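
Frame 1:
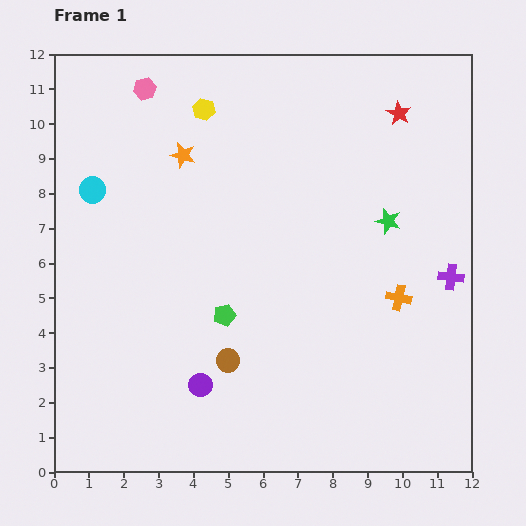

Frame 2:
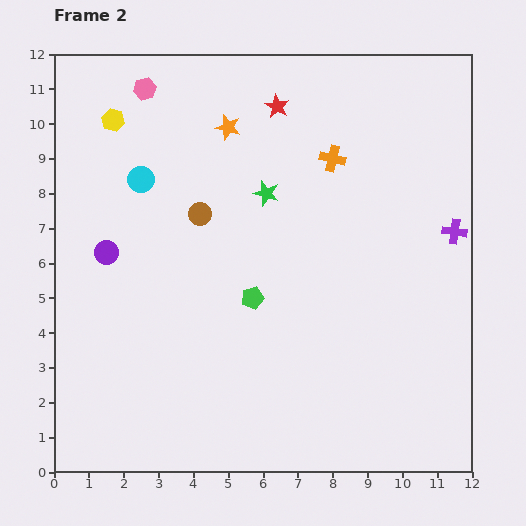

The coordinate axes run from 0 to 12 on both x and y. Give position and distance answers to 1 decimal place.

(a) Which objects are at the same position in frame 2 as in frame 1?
the pink hexagon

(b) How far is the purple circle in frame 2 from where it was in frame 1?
4.7

The purple circle moved from (4.2, 2.5) to (1.5, 6.3), a distance of √(2.7² + 3.8²) ≈ 4.7.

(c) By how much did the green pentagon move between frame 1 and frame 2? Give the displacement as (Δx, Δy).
(0.8, 0.5)

The green pentagon was at (4.9, 4.5) in frame 1 and (5.7, 5.0) in frame 2.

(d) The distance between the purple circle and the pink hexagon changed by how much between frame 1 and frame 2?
-3.8

Distance in frame 1: 8.6. Distance in frame 2: 4.8.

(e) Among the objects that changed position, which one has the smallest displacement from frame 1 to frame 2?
the green pentagon

(moved 0.9)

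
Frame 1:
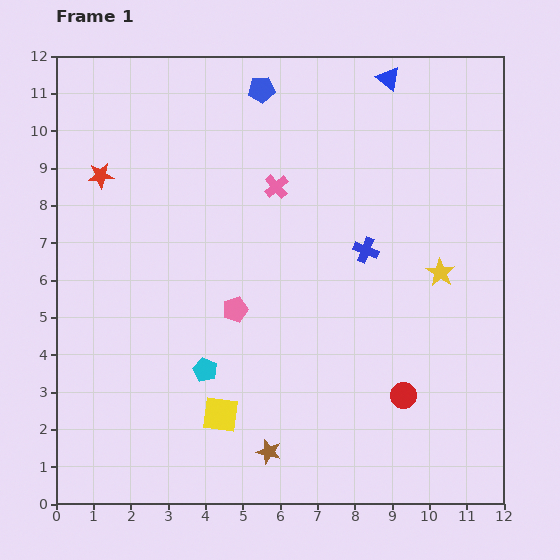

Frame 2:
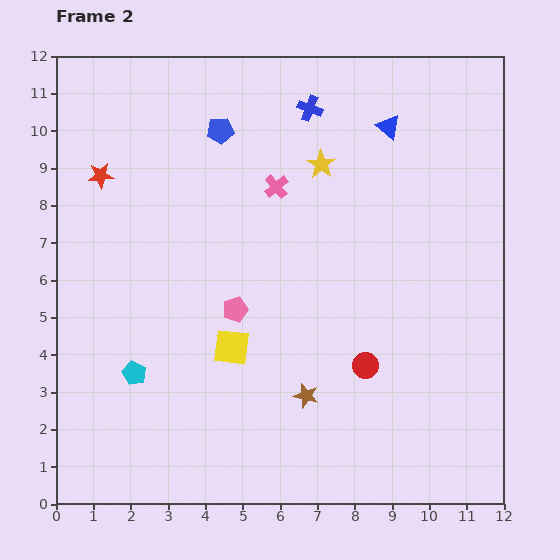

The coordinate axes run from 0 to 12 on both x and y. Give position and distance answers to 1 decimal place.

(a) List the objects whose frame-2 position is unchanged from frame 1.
the red star, the pink cross, the pink pentagon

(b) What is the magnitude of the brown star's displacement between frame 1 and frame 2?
1.8

The brown star moved from (5.7, 1.4) to (6.7, 2.9), a distance of √(1.0² + 1.5²) ≈ 1.8.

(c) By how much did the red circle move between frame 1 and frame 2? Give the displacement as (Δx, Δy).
(-1.0, 0.8)

The red circle was at (9.3, 2.9) in frame 1 and (8.3, 3.7) in frame 2.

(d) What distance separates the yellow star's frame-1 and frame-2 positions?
4.3

The yellow star moved from (10.3, 6.2) to (7.1, 9.1), a distance of √(3.2² + 2.9²) ≈ 4.3.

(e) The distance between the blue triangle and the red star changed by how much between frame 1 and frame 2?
-0.3

Distance in frame 1: 8.1. Distance in frame 2: 7.8.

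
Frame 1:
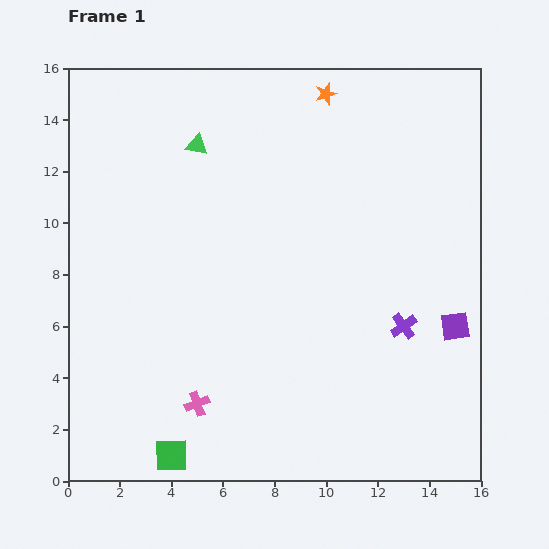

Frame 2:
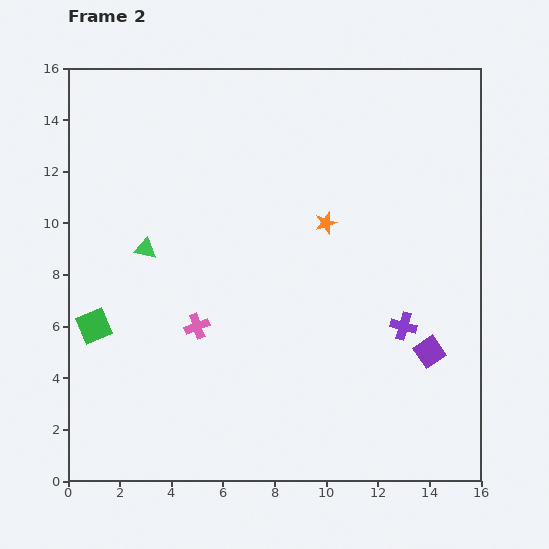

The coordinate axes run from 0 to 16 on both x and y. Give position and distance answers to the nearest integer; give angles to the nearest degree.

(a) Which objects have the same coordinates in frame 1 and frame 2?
the purple cross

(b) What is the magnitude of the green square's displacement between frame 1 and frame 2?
6

The green square moved from (4, 1) to (1, 6), a distance of √(3² + 5²) ≈ 6.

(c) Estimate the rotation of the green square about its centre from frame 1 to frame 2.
21° counter-clockwise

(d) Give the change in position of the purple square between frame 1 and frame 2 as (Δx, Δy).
(-1, -1)

The purple square was at (15, 6) in frame 1 and (14, 5) in frame 2.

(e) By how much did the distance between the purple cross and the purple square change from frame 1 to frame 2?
-1

Distance in frame 1: 2. Distance in frame 2: 1.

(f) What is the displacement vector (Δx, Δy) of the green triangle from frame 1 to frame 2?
(-2, -4)

The green triangle was at (5, 13) in frame 1 and (3, 9) in frame 2.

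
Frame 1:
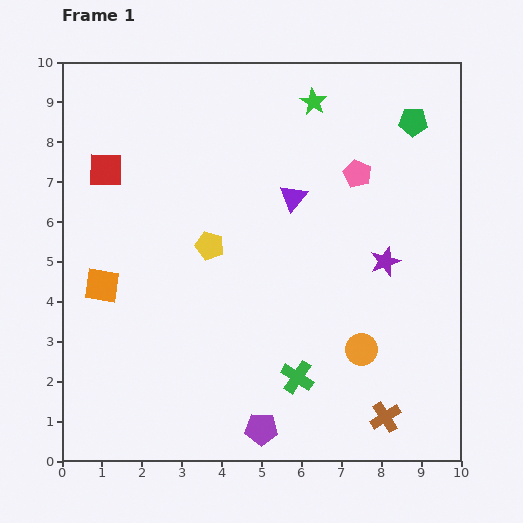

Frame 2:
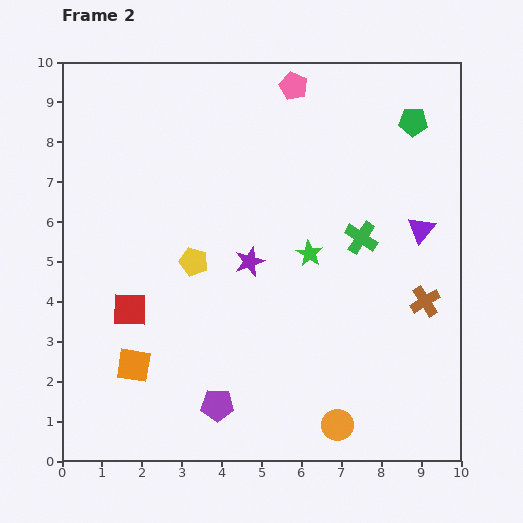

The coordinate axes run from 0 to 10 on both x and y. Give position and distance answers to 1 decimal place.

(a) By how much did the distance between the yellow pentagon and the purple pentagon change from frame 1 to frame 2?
-1.2

Distance in frame 1: 4.8. Distance in frame 2: 3.6.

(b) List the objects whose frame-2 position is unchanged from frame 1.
the green pentagon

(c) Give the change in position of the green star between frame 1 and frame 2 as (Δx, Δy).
(-0.1, -3.8)

The green star was at (6.3, 9.0) in frame 1 and (6.2, 5.2) in frame 2.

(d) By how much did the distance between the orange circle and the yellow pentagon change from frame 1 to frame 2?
+0.9

Distance in frame 1: 4.6. Distance in frame 2: 5.5.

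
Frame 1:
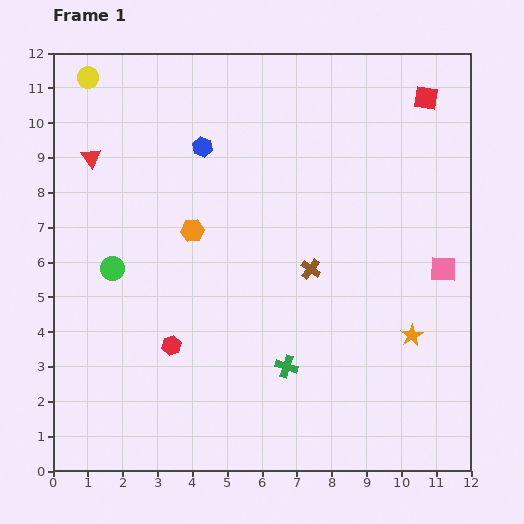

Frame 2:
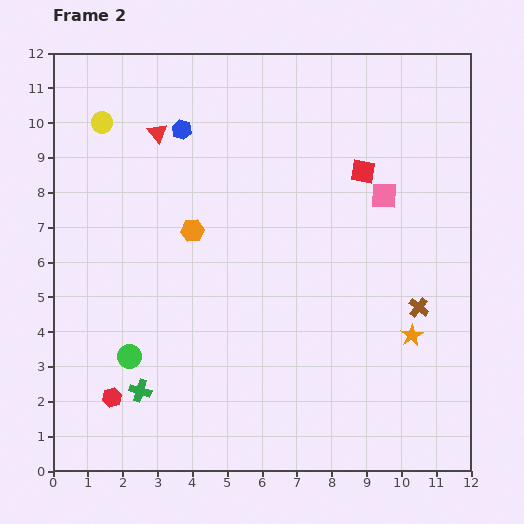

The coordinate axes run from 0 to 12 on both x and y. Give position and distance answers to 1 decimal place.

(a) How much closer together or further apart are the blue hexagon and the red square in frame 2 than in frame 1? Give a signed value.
-1.3

Distance in frame 1: 6.6. Distance in frame 2: 5.3.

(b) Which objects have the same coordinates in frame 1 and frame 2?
the orange hexagon, the orange star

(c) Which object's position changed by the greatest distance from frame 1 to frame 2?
the green cross

(moved 4.3; next 3.3)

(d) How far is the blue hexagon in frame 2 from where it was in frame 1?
0.8

The blue hexagon moved from (4.3, 9.3) to (3.7, 9.8), a distance of √(0.6² + 0.5²) ≈ 0.8.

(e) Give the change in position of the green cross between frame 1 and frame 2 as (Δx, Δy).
(-4.2, -0.7)

The green cross was at (6.7, 3.0) in frame 1 and (2.5, 2.3) in frame 2.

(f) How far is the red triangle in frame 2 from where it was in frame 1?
2.0

The red triangle moved from (1.1, 9.0) to (3.0, 9.7), a distance of √(1.9² + 0.7²) ≈ 2.0.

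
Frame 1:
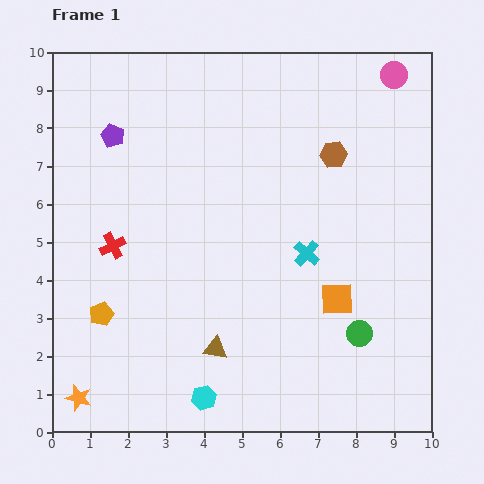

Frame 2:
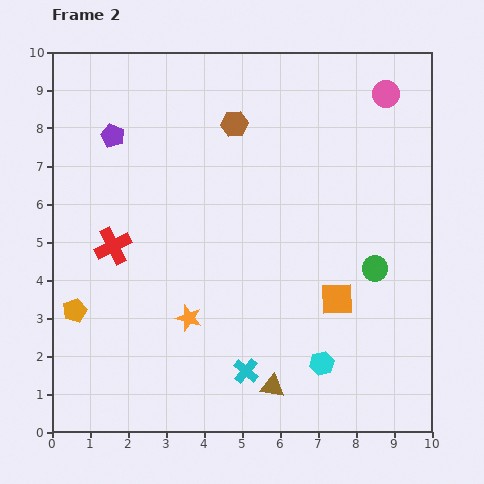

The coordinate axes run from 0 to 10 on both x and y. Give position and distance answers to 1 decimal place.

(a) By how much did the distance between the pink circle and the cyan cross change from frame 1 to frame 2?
+3.0

Distance in frame 1: 5.2. Distance in frame 2: 8.2.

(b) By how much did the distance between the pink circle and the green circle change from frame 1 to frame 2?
-2.3

Distance in frame 1: 6.9. Distance in frame 2: 4.6.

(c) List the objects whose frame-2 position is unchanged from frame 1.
the red cross, the orange square, the purple pentagon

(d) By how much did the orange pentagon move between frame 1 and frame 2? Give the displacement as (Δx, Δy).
(-0.7, 0.1)

The orange pentagon was at (1.3, 3.1) in frame 1 and (0.6, 3.2) in frame 2.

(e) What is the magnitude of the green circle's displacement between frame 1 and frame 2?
1.7

The green circle moved from (8.1, 2.6) to (8.5, 4.3), a distance of √(0.4² + 1.7²) ≈ 1.7.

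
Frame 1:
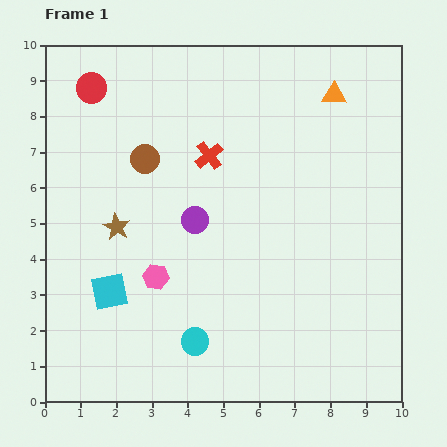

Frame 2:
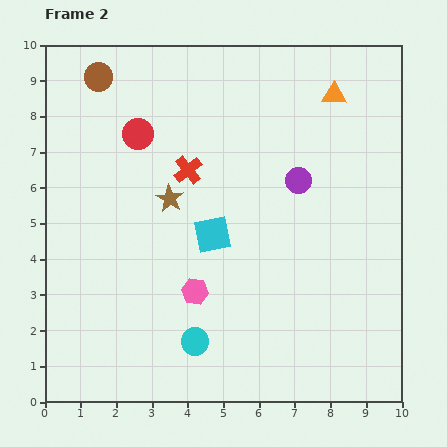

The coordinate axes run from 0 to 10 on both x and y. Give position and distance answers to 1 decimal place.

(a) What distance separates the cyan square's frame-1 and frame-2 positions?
3.3

The cyan square moved from (1.8, 3.1) to (4.7, 4.7), a distance of √(2.9² + 1.6²) ≈ 3.3.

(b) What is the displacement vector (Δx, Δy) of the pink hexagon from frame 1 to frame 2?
(1.1, -0.4)

The pink hexagon was at (3.1, 3.5) in frame 1 and (4.2, 3.1) in frame 2.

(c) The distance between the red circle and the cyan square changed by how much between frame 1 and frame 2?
-2.2

Distance in frame 1: 5.7. Distance in frame 2: 3.5.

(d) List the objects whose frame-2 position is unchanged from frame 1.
the orange triangle, the cyan circle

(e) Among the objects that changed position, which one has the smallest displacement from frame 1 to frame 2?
the red cross

(moved 0.7)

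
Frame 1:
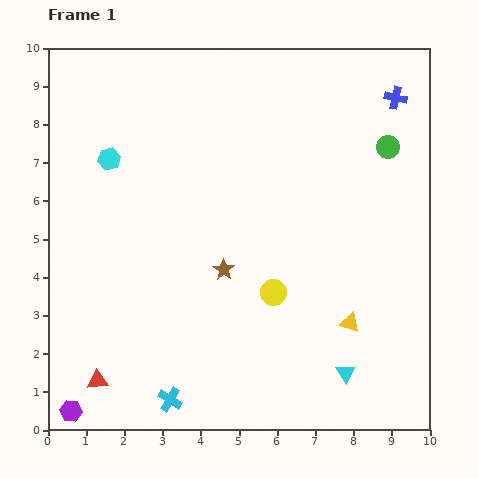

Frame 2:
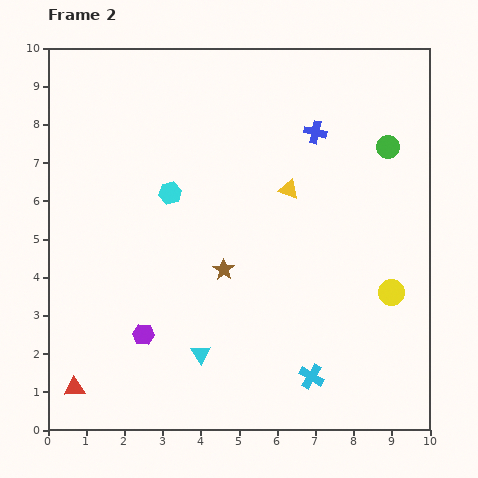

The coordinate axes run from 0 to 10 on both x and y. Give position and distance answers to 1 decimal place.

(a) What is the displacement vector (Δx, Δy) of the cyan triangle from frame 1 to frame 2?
(-3.8, 0.5)

The cyan triangle was at (7.8, 1.5) in frame 1 and (4.0, 2.0) in frame 2.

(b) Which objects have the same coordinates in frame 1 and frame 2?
the brown star, the green circle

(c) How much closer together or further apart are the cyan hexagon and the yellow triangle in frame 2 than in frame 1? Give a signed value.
-4.5

Distance in frame 1: 7.6. Distance in frame 2: 3.1.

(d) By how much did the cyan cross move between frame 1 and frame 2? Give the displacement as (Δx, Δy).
(3.7, 0.6)

The cyan cross was at (3.2, 0.8) in frame 1 and (6.9, 1.4) in frame 2.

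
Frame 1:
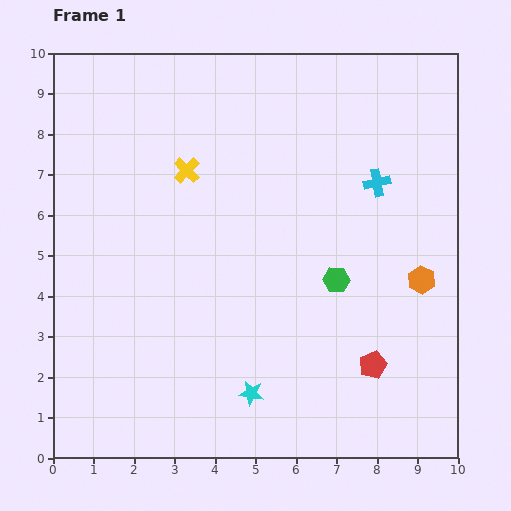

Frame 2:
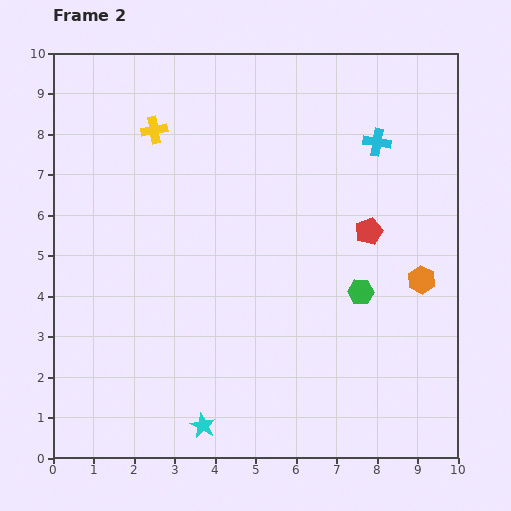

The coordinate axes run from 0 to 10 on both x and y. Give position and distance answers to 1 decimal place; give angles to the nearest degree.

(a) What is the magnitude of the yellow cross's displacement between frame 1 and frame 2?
1.3

The yellow cross moved from (3.3, 7.1) to (2.5, 8.1), a distance of √(0.8² + 1.0²) ≈ 1.3.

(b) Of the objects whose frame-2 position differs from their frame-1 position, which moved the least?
the green hexagon

(moved 0.7)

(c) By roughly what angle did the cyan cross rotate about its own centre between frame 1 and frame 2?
21° clockwise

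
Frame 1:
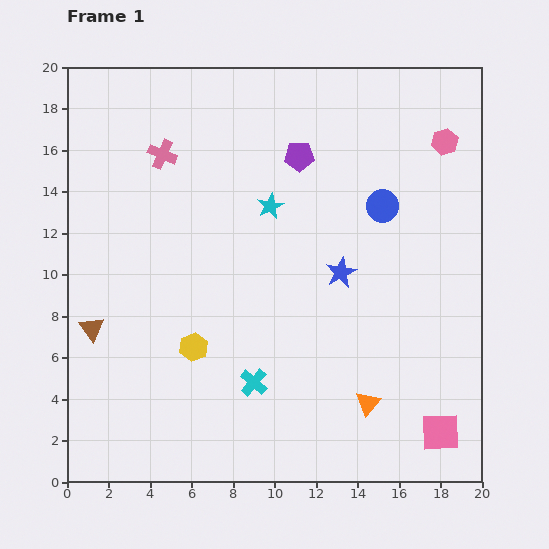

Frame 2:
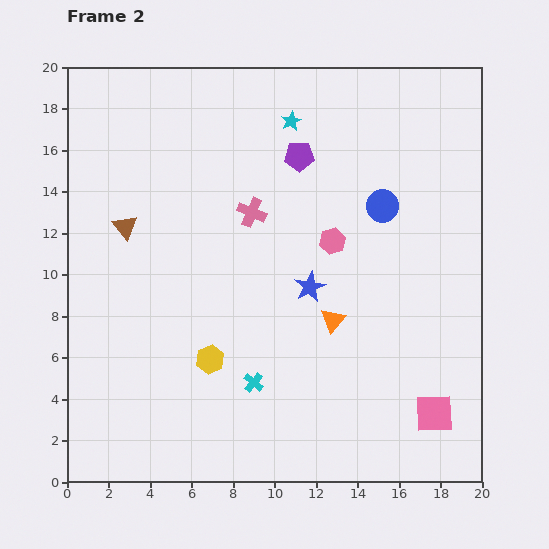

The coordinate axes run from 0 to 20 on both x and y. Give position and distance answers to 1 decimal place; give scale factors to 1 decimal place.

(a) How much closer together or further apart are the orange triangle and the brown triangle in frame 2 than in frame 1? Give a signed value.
-2.8

Distance in frame 1: 13.8. Distance in frame 2: 11.0.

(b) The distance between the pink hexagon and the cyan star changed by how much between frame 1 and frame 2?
-2.9

Distance in frame 1: 9.0. Distance in frame 2: 6.1.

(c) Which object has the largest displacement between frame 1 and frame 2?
the pink hexagon

(moved 7.2; next 5.2)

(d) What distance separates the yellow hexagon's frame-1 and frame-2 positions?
1.0

The yellow hexagon moved from (6.1, 6.5) to (6.9, 5.9), a distance of √(0.8² + 0.6²) ≈ 1.0.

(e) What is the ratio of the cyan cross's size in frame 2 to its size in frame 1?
0.7×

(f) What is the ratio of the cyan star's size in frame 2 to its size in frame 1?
0.8×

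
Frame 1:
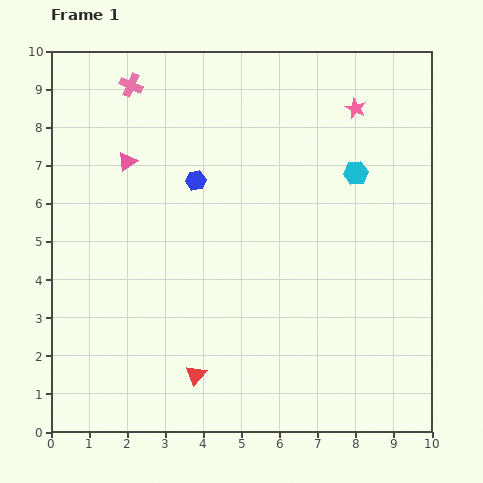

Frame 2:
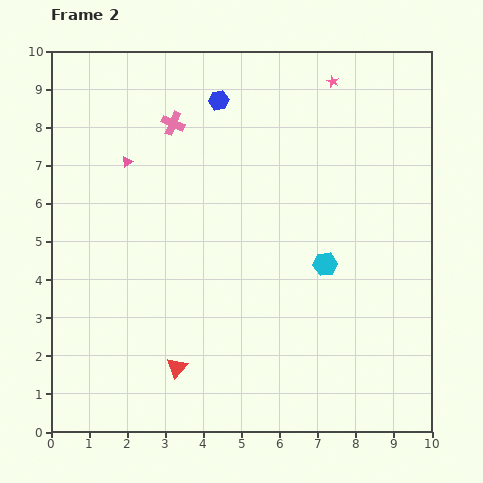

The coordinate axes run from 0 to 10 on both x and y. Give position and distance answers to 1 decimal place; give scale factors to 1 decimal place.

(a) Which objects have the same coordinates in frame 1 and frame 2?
the pink triangle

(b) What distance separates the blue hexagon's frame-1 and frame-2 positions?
2.2

The blue hexagon moved from (3.8, 6.6) to (4.4, 8.7), a distance of √(0.6² + 2.1²) ≈ 2.2.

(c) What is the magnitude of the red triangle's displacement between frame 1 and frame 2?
0.5

The red triangle moved from (3.8, 1.5) to (3.3, 1.7), a distance of √(0.5² + 0.2²) ≈ 0.5.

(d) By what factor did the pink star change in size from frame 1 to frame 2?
0.6×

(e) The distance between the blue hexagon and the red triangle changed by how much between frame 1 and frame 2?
+2.0

Distance in frame 1: 5.1. Distance in frame 2: 7.1.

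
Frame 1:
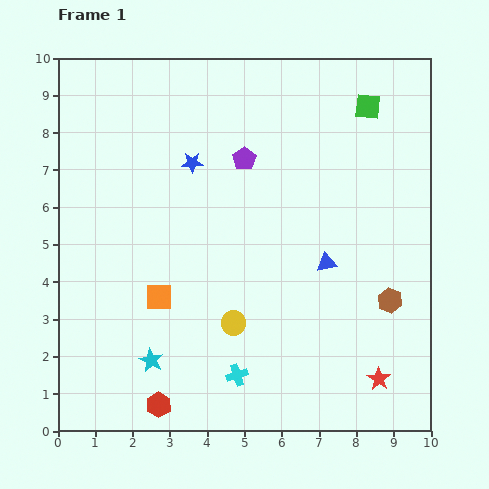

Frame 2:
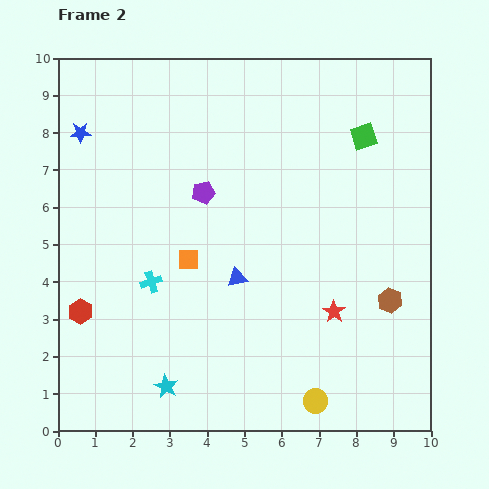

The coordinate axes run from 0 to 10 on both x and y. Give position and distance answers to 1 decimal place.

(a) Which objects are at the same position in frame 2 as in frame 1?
the brown hexagon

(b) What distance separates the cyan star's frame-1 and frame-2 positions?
0.8

The cyan star moved from (2.5, 1.9) to (2.9, 1.2), a distance of √(0.4² + 0.7²) ≈ 0.8.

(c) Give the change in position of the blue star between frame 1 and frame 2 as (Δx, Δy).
(-3.0, 0.8)

The blue star was at (3.6, 7.2) in frame 1 and (0.6, 8.0) in frame 2.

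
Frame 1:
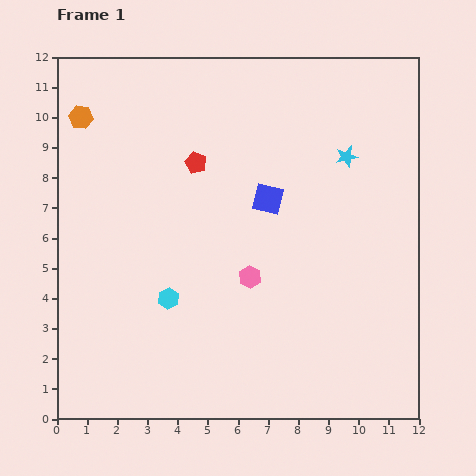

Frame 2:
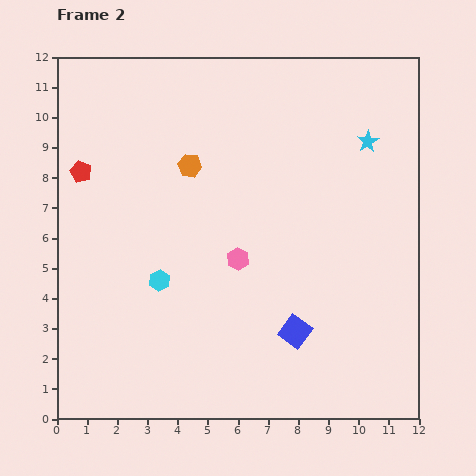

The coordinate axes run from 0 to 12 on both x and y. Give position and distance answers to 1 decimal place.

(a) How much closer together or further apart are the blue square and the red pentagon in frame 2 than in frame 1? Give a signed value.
+6.2

Distance in frame 1: 2.7. Distance in frame 2: 8.9.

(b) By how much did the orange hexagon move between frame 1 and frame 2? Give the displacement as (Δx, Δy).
(3.6, -1.6)

The orange hexagon was at (0.8, 10.0) in frame 1 and (4.4, 8.4) in frame 2.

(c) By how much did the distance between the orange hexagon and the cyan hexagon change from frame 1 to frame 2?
-2.8

Distance in frame 1: 6.7. Distance in frame 2: 3.9.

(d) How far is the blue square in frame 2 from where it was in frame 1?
4.5

The blue square moved from (7.0, 7.3) to (7.9, 2.9), a distance of √(0.9² + 4.4²) ≈ 4.5.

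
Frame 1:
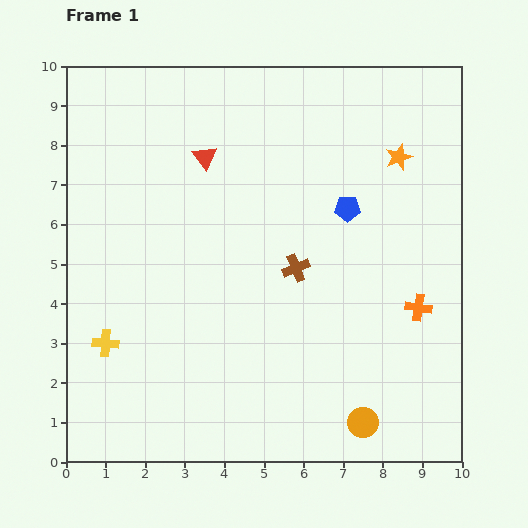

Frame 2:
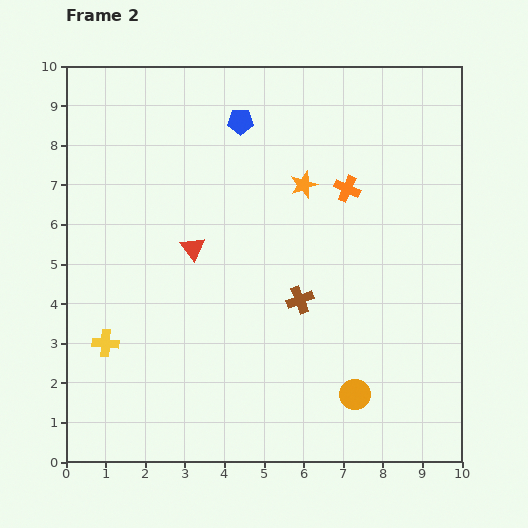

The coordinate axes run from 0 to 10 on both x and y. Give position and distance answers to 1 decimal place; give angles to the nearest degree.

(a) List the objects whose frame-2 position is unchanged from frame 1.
the yellow cross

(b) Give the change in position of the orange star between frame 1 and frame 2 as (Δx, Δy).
(-2.4, -0.7)

The orange star was at (8.4, 7.7) in frame 1 and (6.0, 7.0) in frame 2.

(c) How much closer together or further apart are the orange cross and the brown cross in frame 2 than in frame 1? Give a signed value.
-0.3

Distance in frame 1: 3.3. Distance in frame 2: 3.0.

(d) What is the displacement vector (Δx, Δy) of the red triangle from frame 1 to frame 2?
(-0.3, -2.3)

The red triangle was at (3.5, 7.7) in frame 1 and (3.2, 5.4) in frame 2.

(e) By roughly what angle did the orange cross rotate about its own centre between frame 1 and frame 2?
16° clockwise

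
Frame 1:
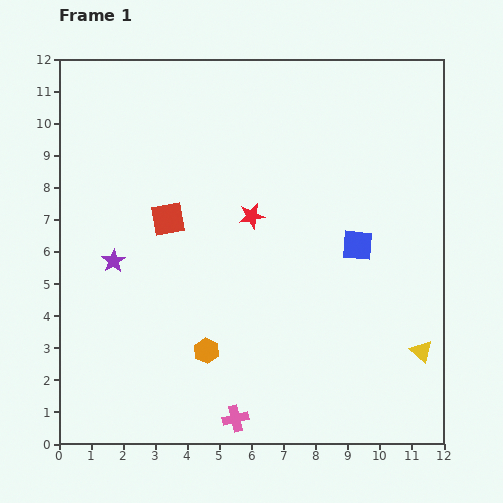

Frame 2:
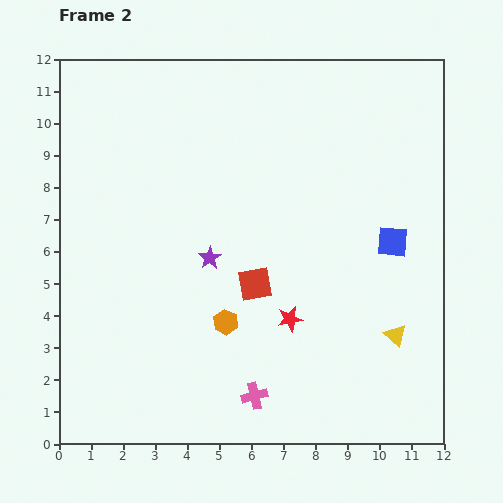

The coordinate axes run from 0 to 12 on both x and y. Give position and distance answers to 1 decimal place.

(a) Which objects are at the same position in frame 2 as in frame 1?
none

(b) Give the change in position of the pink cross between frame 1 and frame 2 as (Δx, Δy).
(0.6, 0.7)

The pink cross was at (5.5, 0.8) in frame 1 and (6.1, 1.5) in frame 2.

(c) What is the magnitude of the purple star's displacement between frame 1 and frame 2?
3.0

The purple star moved from (1.7, 5.7) to (4.7, 5.8), a distance of √(3.0² + 0.1²) ≈ 3.0.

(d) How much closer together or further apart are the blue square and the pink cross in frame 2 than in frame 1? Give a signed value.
-0.2

Distance in frame 1: 6.6. Distance in frame 2: 6.4.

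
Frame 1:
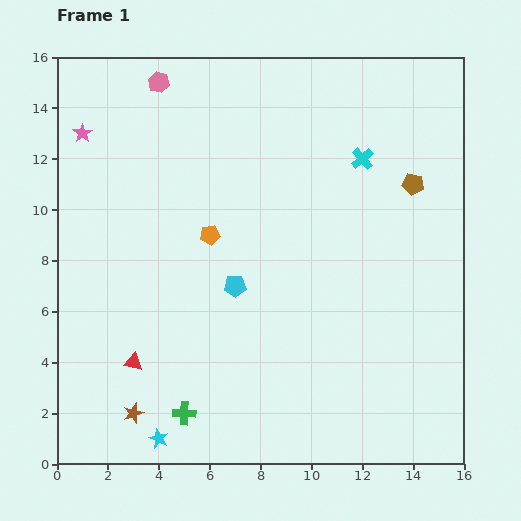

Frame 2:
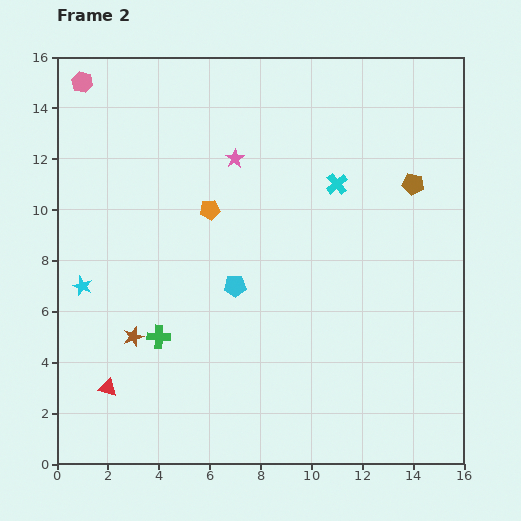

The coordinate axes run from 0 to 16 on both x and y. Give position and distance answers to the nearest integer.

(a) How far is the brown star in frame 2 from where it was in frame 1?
3

The brown star moved from (3, 2) to (3, 5), a distance of √(0² + 3²) ≈ 3.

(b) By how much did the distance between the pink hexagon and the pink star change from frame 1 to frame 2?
+3

Distance in frame 1: 4. Distance in frame 2: 7.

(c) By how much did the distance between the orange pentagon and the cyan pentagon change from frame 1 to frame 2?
+1

Distance in frame 1: 2. Distance in frame 2: 3.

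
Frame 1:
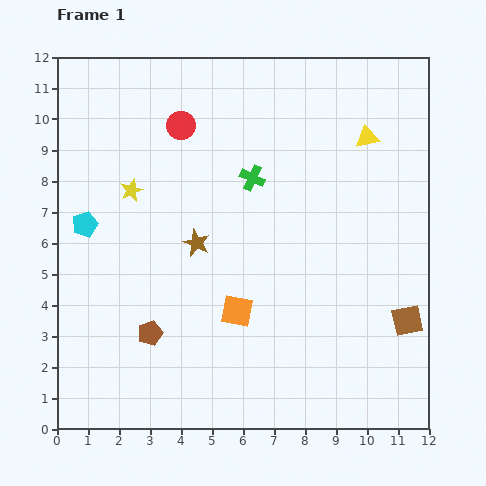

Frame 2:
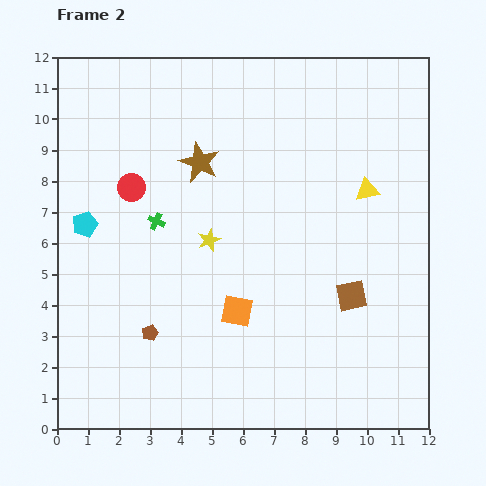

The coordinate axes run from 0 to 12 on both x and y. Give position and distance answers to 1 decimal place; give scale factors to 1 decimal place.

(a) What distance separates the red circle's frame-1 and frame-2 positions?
2.6

The red circle moved from (4.0, 9.8) to (2.4, 7.8), a distance of √(1.6² + 2.0²) ≈ 2.6.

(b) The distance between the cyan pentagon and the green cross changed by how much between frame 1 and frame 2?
-3.3

Distance in frame 1: 5.6. Distance in frame 2: 2.3.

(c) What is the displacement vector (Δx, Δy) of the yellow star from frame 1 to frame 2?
(2.5, -1.6)

The yellow star was at (2.4, 7.7) in frame 1 and (4.9, 6.1) in frame 2.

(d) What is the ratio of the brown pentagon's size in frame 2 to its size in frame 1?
0.6×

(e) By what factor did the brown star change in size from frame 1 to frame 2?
1.5×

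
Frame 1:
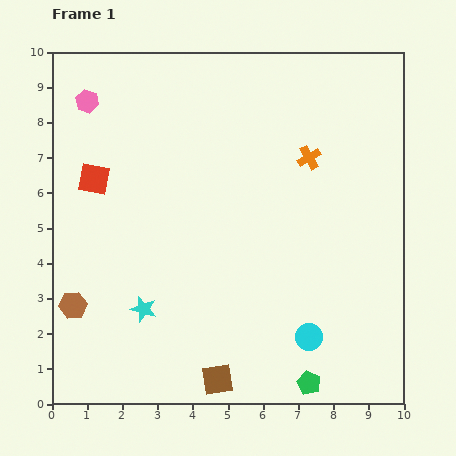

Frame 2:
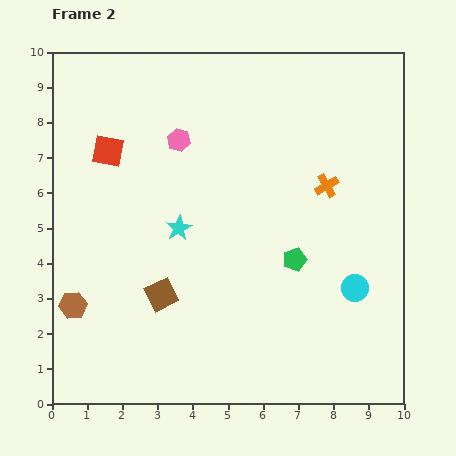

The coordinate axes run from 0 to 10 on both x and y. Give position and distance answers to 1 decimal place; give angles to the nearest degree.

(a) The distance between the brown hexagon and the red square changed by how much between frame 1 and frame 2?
+0.9

Distance in frame 1: 3.6. Distance in frame 2: 4.5.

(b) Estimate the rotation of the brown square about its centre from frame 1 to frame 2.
18° counter-clockwise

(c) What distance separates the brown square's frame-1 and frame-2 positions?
2.9

The brown square moved from (4.7, 0.7) to (3.1, 3.1), a distance of √(1.6² + 2.4²) ≈ 2.9.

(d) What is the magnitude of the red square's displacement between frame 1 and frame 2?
0.9

The red square moved from (1.2, 6.4) to (1.6, 7.2), a distance of √(0.4² + 0.8²) ≈ 0.9.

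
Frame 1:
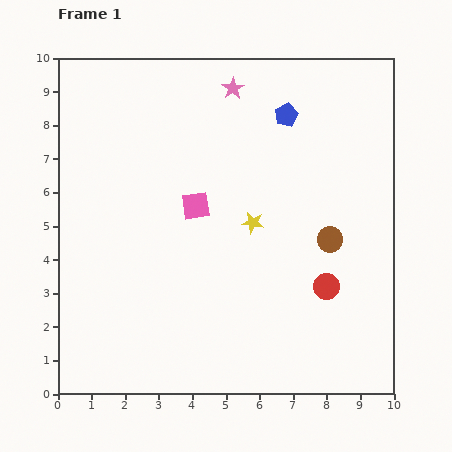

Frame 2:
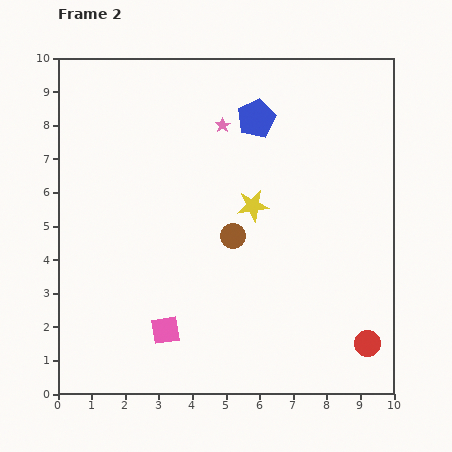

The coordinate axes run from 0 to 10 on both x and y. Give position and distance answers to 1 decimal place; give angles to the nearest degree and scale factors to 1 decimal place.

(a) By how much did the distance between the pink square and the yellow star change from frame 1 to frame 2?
+2.7

Distance in frame 1: 1.8. Distance in frame 2: 4.5.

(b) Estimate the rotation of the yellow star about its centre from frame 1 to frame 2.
18° counter-clockwise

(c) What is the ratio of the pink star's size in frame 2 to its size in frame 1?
0.7×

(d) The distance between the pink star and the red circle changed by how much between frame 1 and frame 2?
+1.3

Distance in frame 1: 6.5. Distance in frame 2: 7.8.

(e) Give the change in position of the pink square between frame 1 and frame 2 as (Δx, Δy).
(-0.9, -3.7)

The pink square was at (4.1, 5.6) in frame 1 and (3.2, 1.9) in frame 2.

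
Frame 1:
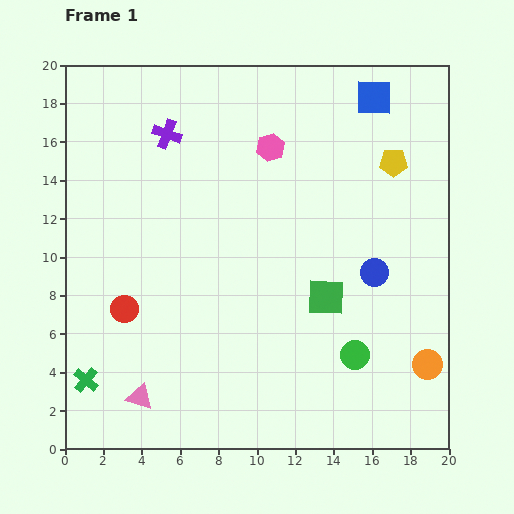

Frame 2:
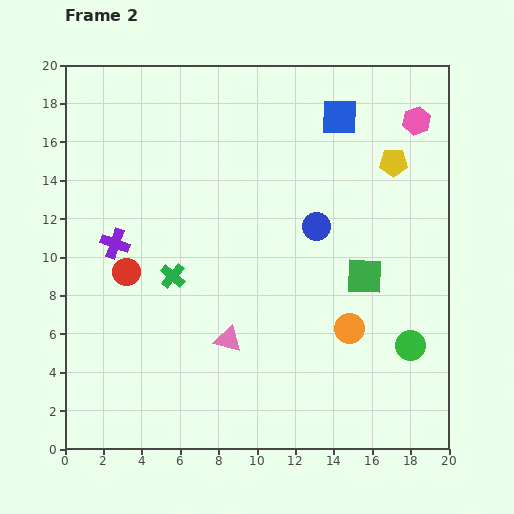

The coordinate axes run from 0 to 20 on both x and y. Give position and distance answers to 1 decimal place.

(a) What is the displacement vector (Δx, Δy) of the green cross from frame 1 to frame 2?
(4.5, 5.4)

The green cross was at (1.1, 3.6) in frame 1 and (5.6, 9.0) in frame 2.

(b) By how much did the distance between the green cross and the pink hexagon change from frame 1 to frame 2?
-0.3

Distance in frame 1: 15.4. Distance in frame 2: 15.1.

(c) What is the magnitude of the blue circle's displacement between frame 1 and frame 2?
3.8

The blue circle moved from (16.1, 9.2) to (13.1, 11.6), a distance of √(3.0² + 2.4²) ≈ 3.8.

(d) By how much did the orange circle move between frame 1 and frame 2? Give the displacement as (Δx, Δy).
(-4.1, 1.9)

The orange circle was at (18.9, 4.4) in frame 1 and (14.8, 6.3) in frame 2.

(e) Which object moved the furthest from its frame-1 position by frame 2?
the pink hexagon

(moved 7.7; next 7.0)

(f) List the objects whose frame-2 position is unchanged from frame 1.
the yellow pentagon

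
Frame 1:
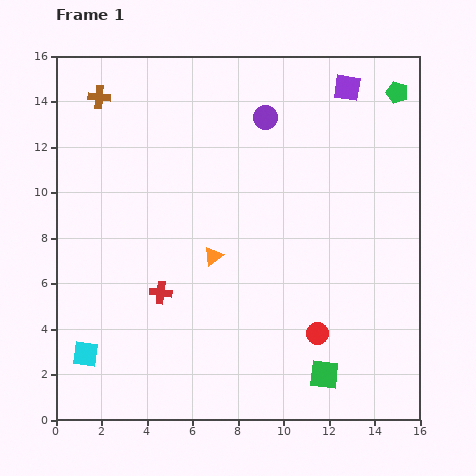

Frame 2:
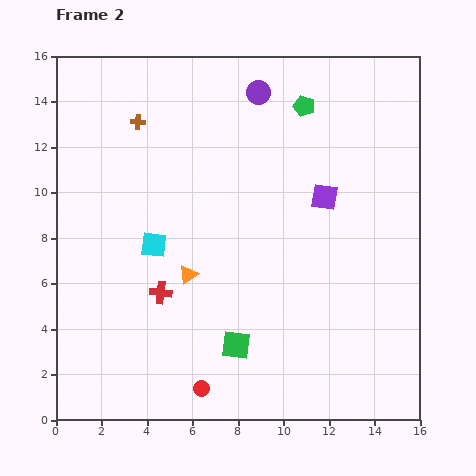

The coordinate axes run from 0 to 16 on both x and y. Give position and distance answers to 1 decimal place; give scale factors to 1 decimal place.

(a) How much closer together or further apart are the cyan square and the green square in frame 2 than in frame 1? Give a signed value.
-4.8

Distance in frame 1: 10.5. Distance in frame 2: 5.7.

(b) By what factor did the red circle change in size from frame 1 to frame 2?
0.7×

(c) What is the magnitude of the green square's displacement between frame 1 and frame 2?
4.1

The green square moved from (11.8, 2.0) to (7.9, 3.3), a distance of √(3.9² + 1.3²) ≈ 4.1.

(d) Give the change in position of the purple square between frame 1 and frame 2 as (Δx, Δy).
(-1.0, -4.8)

The purple square was at (12.8, 14.6) in frame 1 and (11.8, 9.8) in frame 2.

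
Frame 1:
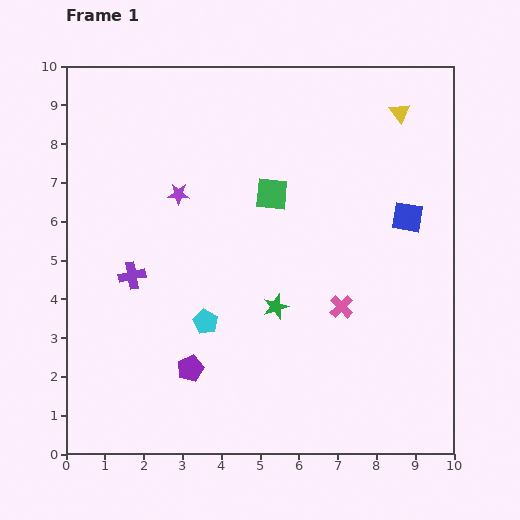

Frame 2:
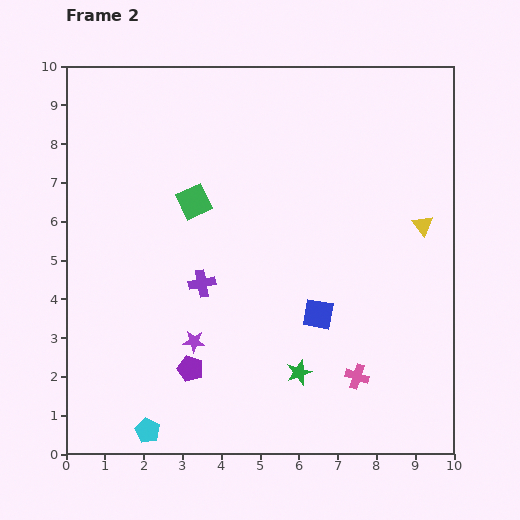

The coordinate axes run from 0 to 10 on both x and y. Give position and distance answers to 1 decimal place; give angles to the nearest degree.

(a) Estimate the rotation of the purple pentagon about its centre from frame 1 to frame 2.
28° counter-clockwise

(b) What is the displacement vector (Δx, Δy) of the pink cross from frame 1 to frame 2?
(0.4, -1.8)

The pink cross was at (7.1, 3.8) in frame 1 and (7.5, 2.0) in frame 2.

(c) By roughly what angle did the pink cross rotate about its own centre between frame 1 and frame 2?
28° counter-clockwise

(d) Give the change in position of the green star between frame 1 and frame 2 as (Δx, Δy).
(0.6, -1.7)

The green star was at (5.4, 3.8) in frame 1 and (6.0, 2.1) in frame 2.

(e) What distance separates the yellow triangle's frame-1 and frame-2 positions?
3.0

The yellow triangle moved from (8.6, 8.8) to (9.2, 5.9), a distance of √(0.6² + 2.9²) ≈ 3.0.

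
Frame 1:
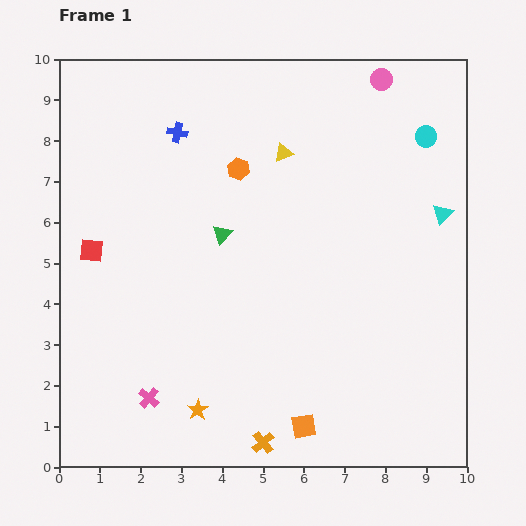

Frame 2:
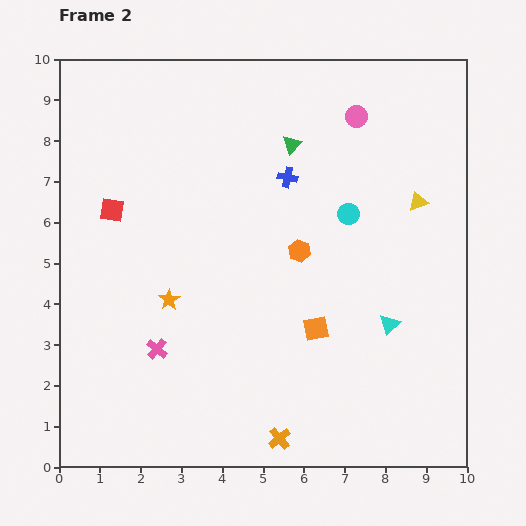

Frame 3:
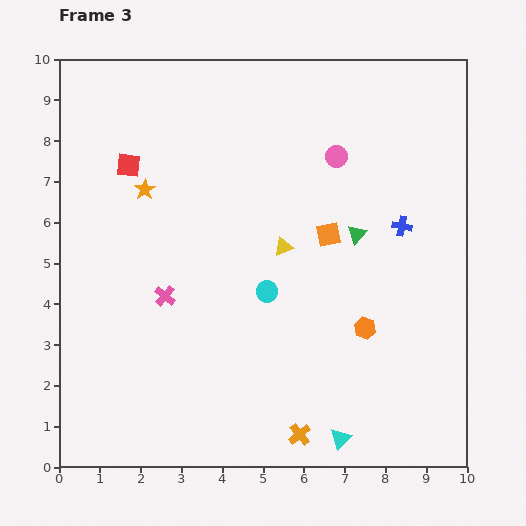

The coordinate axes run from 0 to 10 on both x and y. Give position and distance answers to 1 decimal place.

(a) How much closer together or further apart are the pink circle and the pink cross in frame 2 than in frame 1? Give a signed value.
-2.2

Distance in frame 1: 9.7. Distance in frame 2: 7.5.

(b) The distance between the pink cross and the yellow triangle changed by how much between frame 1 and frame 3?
-3.7

Distance in frame 1: 6.8. Distance in frame 3: 3.1.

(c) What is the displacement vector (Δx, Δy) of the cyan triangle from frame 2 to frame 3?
(-1.2, -2.8)

The cyan triangle was at (8.1, 3.5) in frame 2 and (6.9, 0.7) in frame 3.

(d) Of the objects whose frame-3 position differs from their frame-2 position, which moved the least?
the orange cross

(moved 0.5)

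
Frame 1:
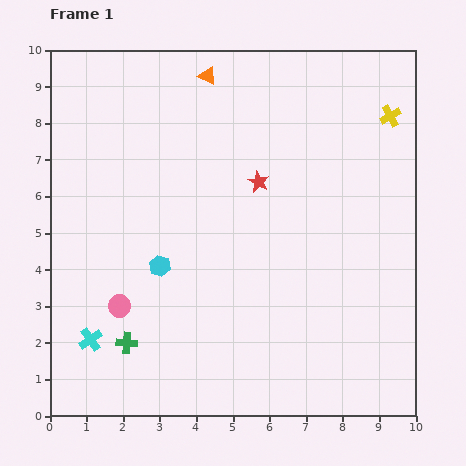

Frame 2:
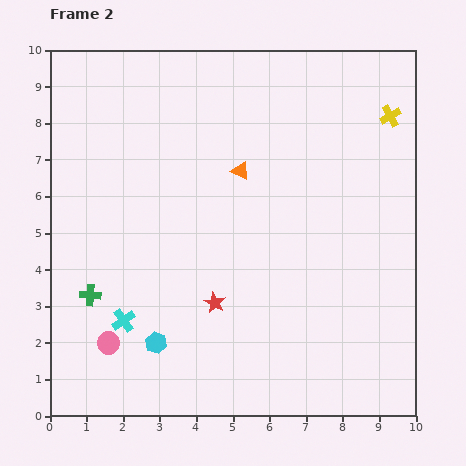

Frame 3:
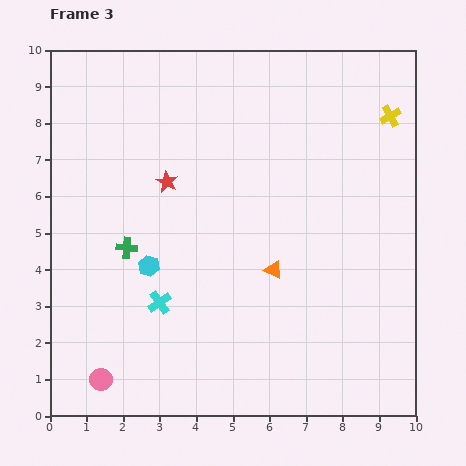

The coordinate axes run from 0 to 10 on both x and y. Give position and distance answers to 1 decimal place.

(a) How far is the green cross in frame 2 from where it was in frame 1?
1.6

The green cross moved from (2.1, 2.0) to (1.1, 3.3), a distance of √(1.0² + 1.3²) ≈ 1.6.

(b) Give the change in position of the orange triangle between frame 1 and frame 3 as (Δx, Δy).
(1.8, -5.3)

The orange triangle was at (4.3, 9.3) in frame 1 and (6.1, 4.0) in frame 3.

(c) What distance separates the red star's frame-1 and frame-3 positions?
2.5

The red star moved from (5.7, 6.4) to (3.2, 6.4), a distance of √(2.5² + 0.0²) ≈ 2.5.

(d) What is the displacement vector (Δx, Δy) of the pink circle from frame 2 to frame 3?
(-0.2, -1.0)

The pink circle was at (1.6, 2.0) in frame 2 and (1.4, 1.0) in frame 3.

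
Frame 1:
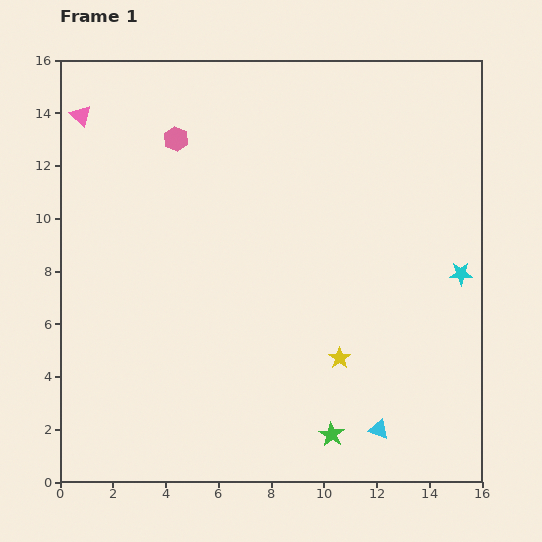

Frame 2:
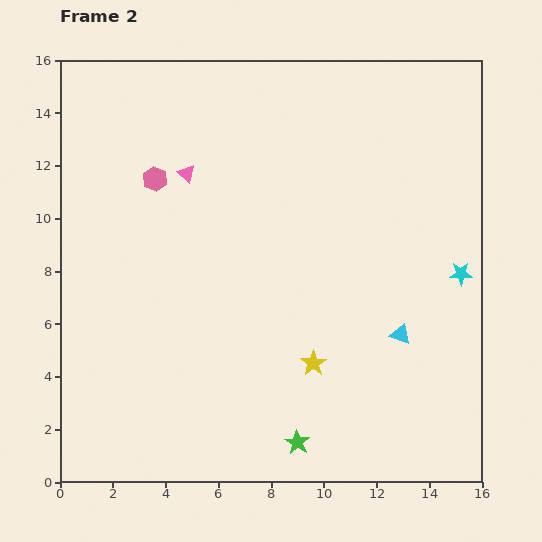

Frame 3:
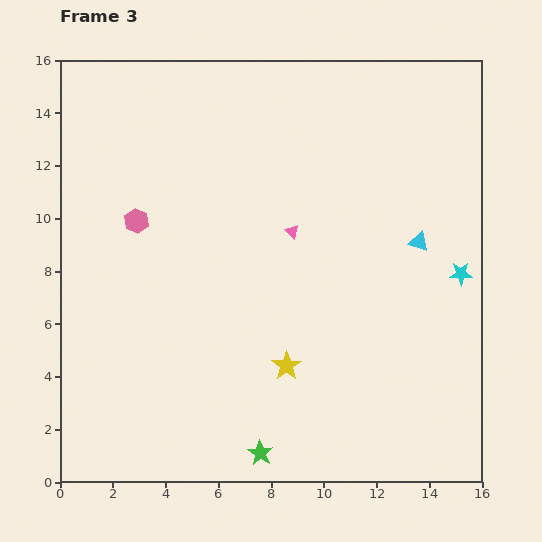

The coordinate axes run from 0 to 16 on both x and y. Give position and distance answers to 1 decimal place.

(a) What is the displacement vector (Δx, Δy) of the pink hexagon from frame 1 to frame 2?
(-0.8, -1.5)

The pink hexagon was at (4.4, 13.0) in frame 1 and (3.6, 11.5) in frame 2.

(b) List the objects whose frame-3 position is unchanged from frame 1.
the cyan star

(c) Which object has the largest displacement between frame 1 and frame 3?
the pink triangle

(moved 9.1; next 7.3)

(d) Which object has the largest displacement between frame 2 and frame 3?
the pink triangle

(moved 4.6; next 3.6)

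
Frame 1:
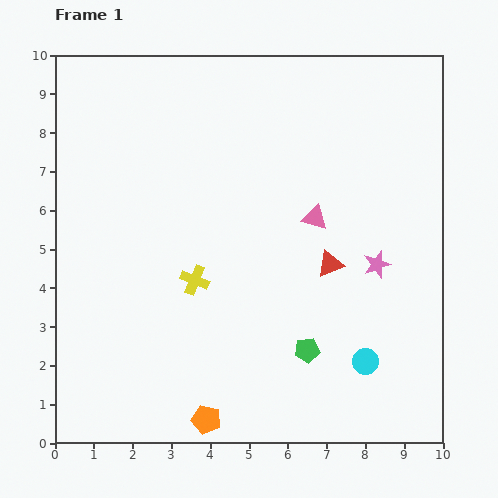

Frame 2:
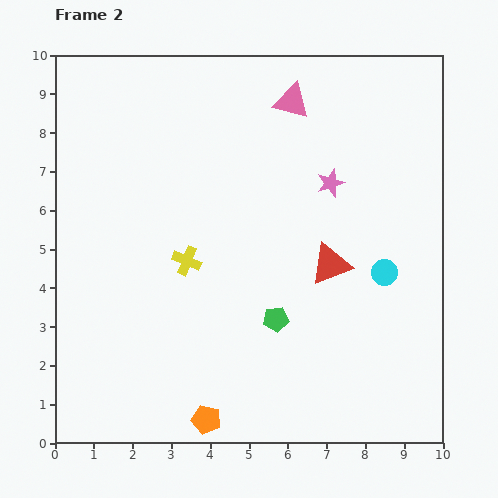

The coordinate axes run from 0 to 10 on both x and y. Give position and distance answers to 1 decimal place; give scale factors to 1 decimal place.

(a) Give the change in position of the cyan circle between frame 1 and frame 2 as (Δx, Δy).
(0.5, 2.3)

The cyan circle was at (8.0, 2.1) in frame 1 and (8.5, 4.4) in frame 2.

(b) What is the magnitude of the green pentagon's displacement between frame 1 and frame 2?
1.1

The green pentagon moved from (6.5, 2.4) to (5.7, 3.2), a distance of √(0.8² + 0.8²) ≈ 1.1.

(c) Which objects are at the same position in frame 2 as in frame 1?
the orange pentagon, the red triangle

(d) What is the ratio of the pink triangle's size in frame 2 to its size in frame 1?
1.5×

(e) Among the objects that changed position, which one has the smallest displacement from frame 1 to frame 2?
the yellow cross

(moved 0.5)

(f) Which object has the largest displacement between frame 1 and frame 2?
the pink triangle

(moved 3.1; next 2.4)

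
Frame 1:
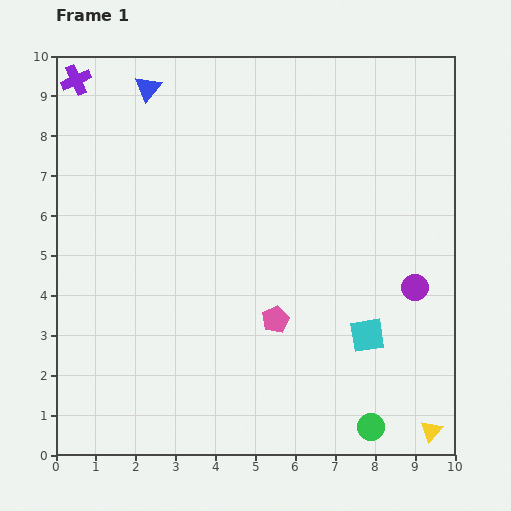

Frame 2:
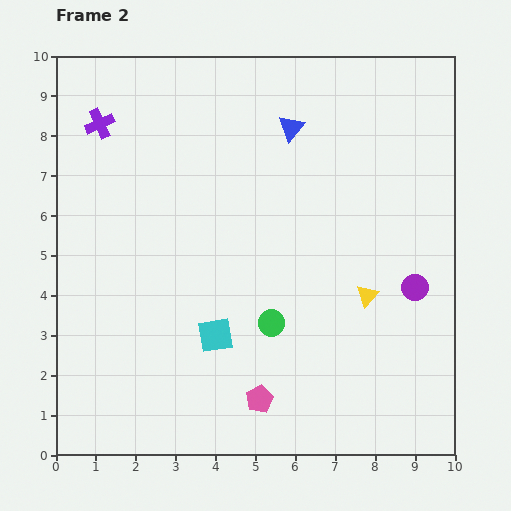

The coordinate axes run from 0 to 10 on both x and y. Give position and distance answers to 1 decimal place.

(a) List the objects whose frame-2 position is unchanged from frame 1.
the purple circle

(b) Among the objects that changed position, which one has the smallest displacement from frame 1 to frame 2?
the purple cross

(moved 1.3)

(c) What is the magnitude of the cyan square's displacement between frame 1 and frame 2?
3.8

The cyan square moved from (7.8, 3.0) to (4.0, 3.0), a distance of √(3.8² + 0.0²) ≈ 3.8.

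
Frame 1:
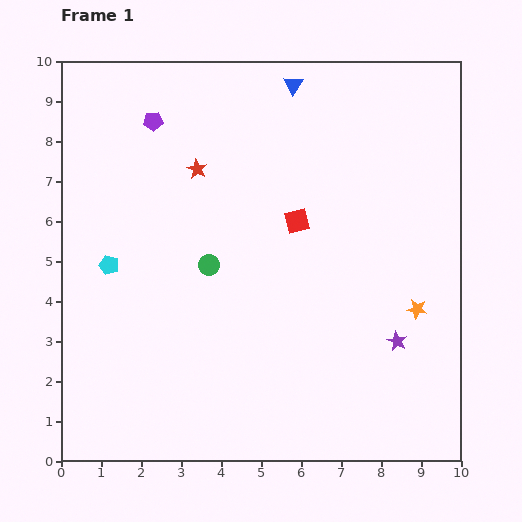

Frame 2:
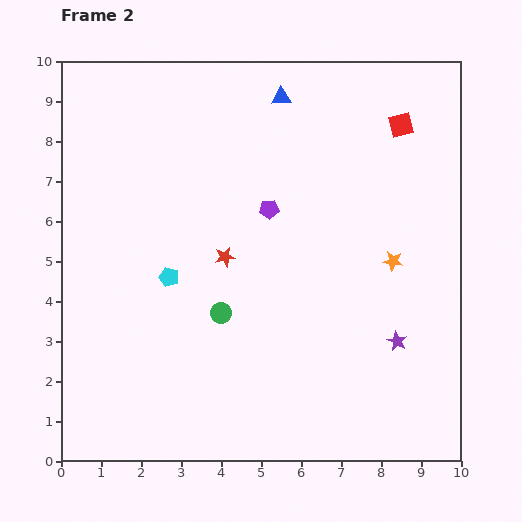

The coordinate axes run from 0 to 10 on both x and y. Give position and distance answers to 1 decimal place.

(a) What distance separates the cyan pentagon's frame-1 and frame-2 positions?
1.5

The cyan pentagon moved from (1.2, 4.9) to (2.7, 4.6), a distance of √(1.5² + 0.3²) ≈ 1.5.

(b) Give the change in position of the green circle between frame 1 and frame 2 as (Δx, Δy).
(0.3, -1.2)

The green circle was at (3.7, 4.9) in frame 1 and (4.0, 3.7) in frame 2.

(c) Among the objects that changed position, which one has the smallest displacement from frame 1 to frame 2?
the blue triangle

(moved 0.4)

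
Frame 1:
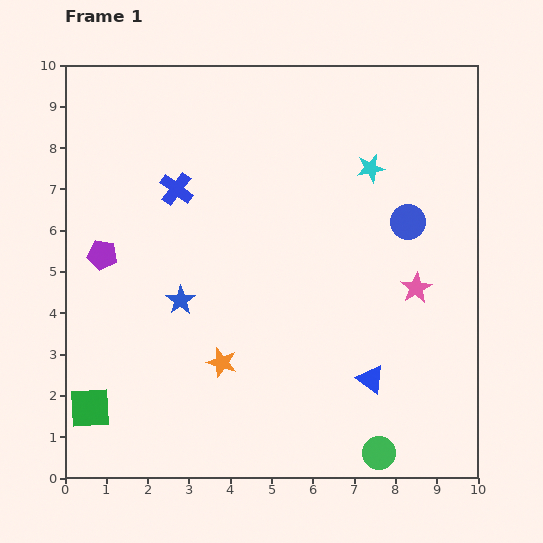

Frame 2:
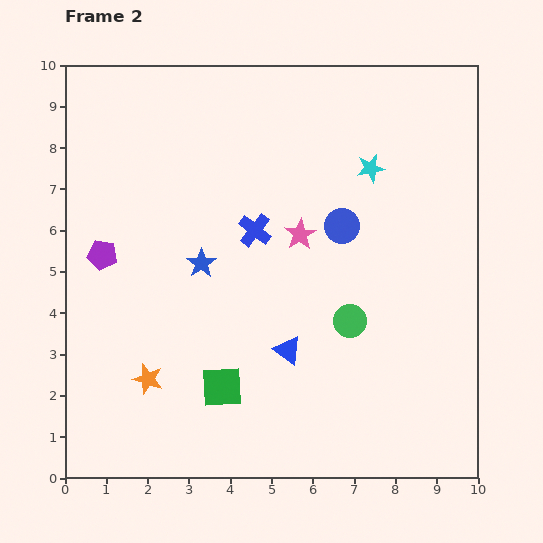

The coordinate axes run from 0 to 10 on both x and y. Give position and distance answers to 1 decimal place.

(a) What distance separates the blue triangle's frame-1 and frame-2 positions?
2.1

The blue triangle moved from (7.4, 2.4) to (5.4, 3.1), a distance of √(2.0² + 0.7²) ≈ 2.1.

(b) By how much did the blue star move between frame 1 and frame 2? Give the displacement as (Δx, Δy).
(0.5, 0.9)

The blue star was at (2.8, 4.3) in frame 1 and (3.3, 5.2) in frame 2.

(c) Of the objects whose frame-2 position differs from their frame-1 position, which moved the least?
the blue star

(moved 1.0)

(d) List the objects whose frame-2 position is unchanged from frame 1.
the purple pentagon, the cyan star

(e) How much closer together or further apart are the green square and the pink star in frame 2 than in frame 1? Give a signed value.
-4.2

Distance in frame 1: 8.4. Distance in frame 2: 4.2.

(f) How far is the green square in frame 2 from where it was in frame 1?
3.2

The green square moved from (0.6, 1.7) to (3.8, 2.2), a distance of √(3.2² + 0.5²) ≈ 3.2.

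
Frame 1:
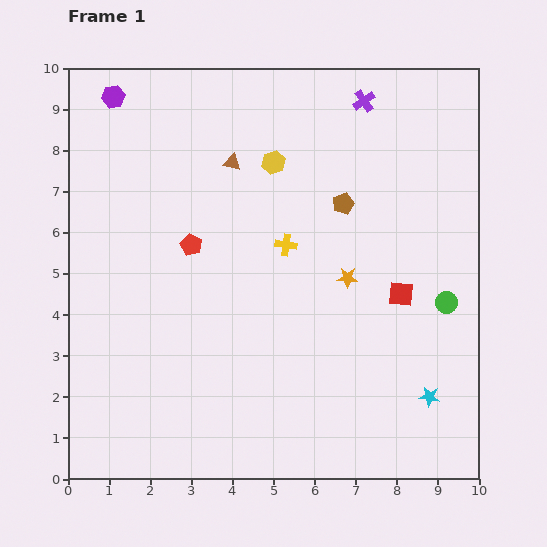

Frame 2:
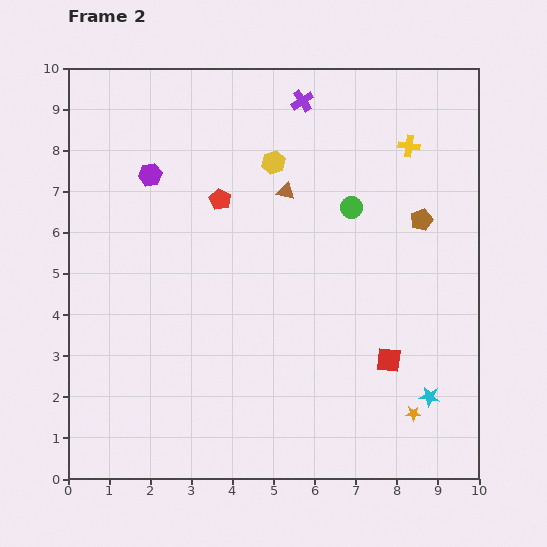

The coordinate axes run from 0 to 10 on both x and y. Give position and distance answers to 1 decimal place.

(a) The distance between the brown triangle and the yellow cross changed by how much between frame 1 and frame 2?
+0.8

Distance in frame 1: 2.4. Distance in frame 2: 3.2.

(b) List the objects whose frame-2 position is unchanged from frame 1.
the yellow hexagon, the cyan star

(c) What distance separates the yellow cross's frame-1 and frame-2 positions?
3.8

The yellow cross moved from (5.3, 5.7) to (8.3, 8.1), a distance of √(3.0² + 2.4²) ≈ 3.8.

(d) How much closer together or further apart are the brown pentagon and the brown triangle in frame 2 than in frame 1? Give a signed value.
+0.5

Distance in frame 1: 2.9. Distance in frame 2: 3.4.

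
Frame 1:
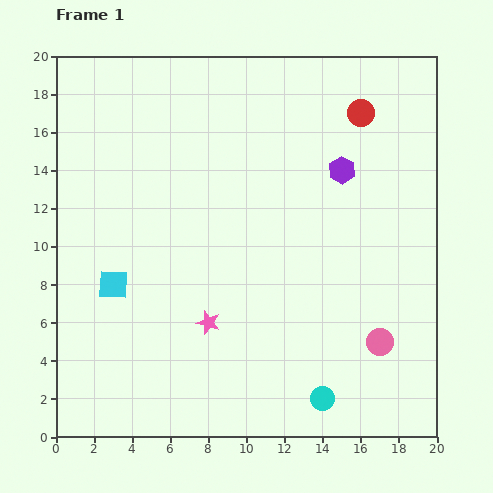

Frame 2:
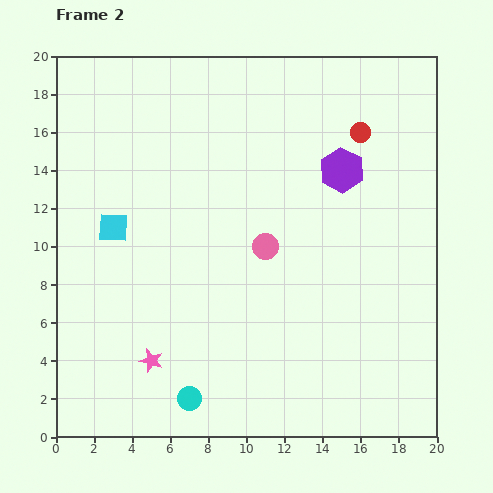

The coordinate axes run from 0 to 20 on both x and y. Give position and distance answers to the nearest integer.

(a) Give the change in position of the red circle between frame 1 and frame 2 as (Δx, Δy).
(0, -1)

The red circle was at (16, 17) in frame 1 and (16, 16) in frame 2.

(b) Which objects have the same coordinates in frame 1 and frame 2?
the purple hexagon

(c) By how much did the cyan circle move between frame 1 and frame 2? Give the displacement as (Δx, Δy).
(-7, 0)

The cyan circle was at (14, 2) in frame 1 and (7, 2) in frame 2.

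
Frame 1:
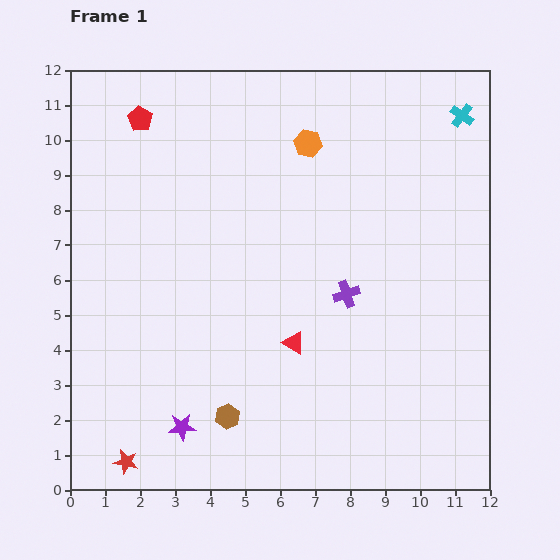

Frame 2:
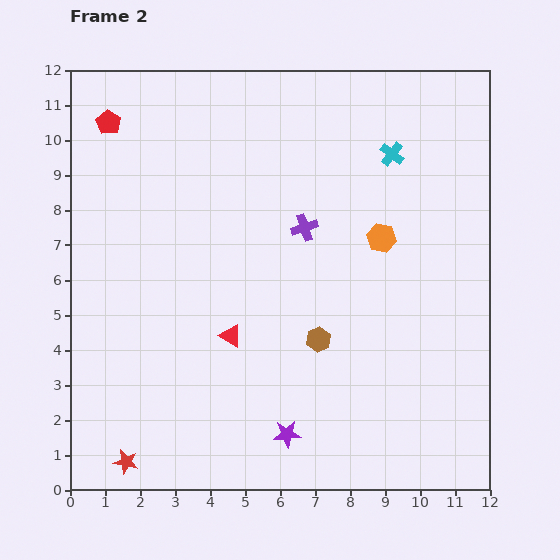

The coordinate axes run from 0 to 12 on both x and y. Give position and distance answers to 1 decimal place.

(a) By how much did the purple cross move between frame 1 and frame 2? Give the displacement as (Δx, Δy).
(-1.2, 1.9)

The purple cross was at (7.9, 5.6) in frame 1 and (6.7, 7.5) in frame 2.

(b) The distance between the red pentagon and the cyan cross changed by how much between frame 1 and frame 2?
-1.1

Distance in frame 1: 9.2. Distance in frame 2: 8.1.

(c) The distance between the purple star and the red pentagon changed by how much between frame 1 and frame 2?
+1.4

Distance in frame 1: 8.9. Distance in frame 2: 10.3.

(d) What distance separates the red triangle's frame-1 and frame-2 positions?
1.8

The red triangle moved from (6.4, 4.2) to (4.6, 4.4), a distance of √(1.8² + 0.2²) ≈ 1.8.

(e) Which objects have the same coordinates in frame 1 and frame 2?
the red star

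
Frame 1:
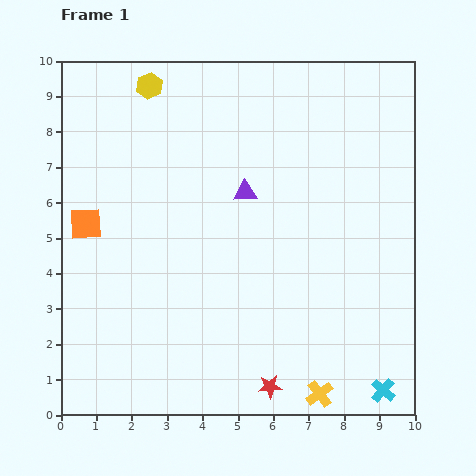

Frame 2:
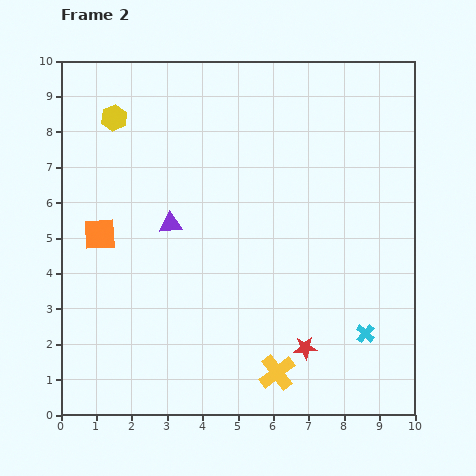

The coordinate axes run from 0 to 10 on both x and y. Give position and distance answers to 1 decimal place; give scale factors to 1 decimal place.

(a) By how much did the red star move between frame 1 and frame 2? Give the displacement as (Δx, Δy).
(1.0, 1.1)

The red star was at (5.9, 0.8) in frame 1 and (6.9, 1.9) in frame 2.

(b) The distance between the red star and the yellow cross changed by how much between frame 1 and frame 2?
-0.3

Distance in frame 1: 1.4. Distance in frame 2: 1.1.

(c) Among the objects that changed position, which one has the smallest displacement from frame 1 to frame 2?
the orange square

(moved 0.5)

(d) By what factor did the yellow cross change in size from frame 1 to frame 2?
1.3×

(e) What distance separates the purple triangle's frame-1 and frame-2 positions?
2.3

The purple triangle moved from (5.2, 6.3) to (3.1, 5.4), a distance of √(2.1² + 0.9²) ≈ 2.3.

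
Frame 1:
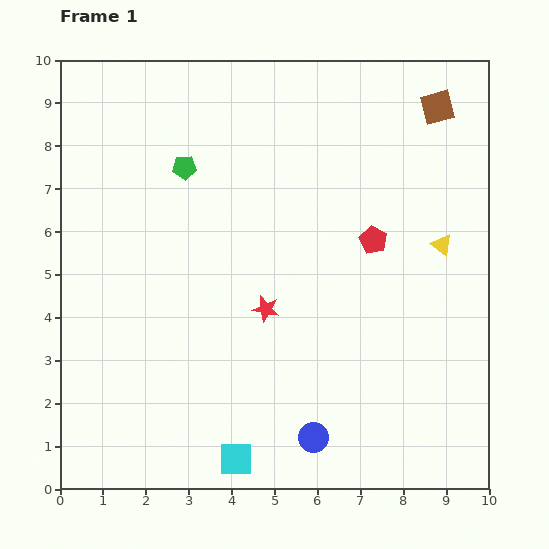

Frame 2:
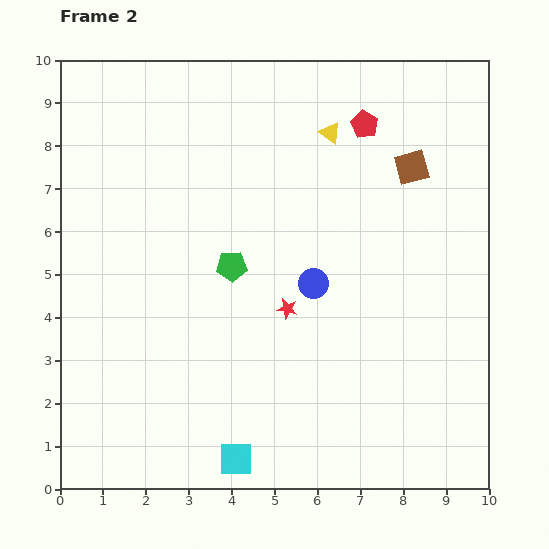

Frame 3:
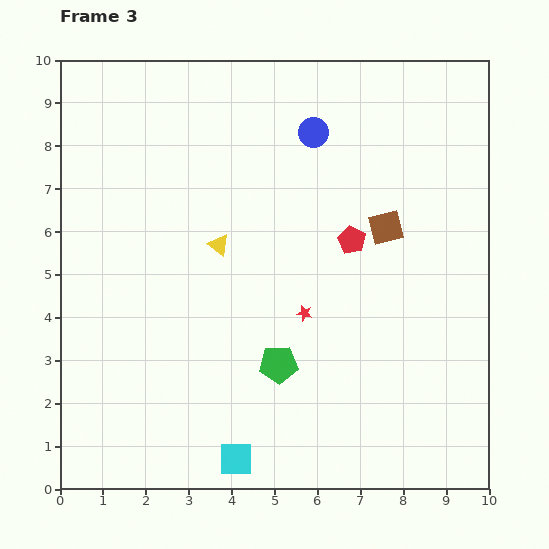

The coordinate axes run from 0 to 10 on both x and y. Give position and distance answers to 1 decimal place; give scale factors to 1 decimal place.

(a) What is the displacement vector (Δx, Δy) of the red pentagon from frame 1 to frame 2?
(-0.2, 2.7)

The red pentagon was at (7.3, 5.8) in frame 1 and (7.1, 8.5) in frame 2.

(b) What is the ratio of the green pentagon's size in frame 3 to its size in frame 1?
1.6×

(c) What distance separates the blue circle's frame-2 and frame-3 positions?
3.5

The blue circle moved from (5.9, 4.8) to (5.9, 8.3), a distance of √(0.0² + 3.5²) ≈ 3.5.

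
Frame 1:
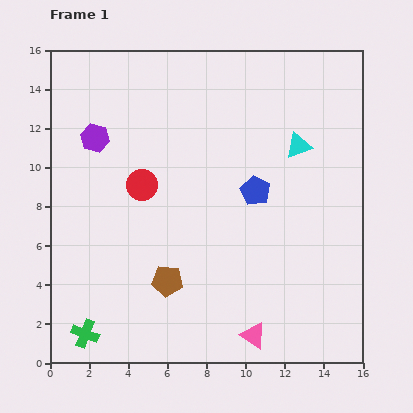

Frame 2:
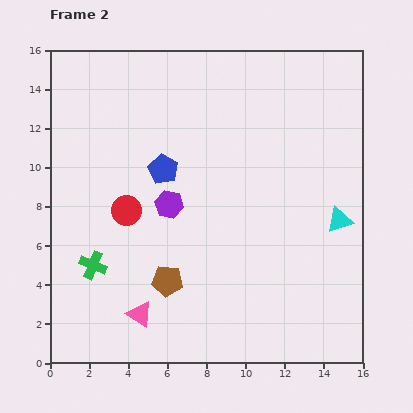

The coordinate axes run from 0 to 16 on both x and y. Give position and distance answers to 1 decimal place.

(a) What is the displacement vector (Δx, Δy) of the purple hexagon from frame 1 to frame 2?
(3.8, -3.4)

The purple hexagon was at (2.3, 11.5) in frame 1 and (6.1, 8.1) in frame 2.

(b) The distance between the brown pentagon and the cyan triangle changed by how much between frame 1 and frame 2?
-0.3

Distance in frame 1: 9.6. Distance in frame 2: 9.3.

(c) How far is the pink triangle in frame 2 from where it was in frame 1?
5.9

The pink triangle moved from (10.4, 1.4) to (4.6, 2.5), a distance of √(5.8² + 1.1²) ≈ 5.9.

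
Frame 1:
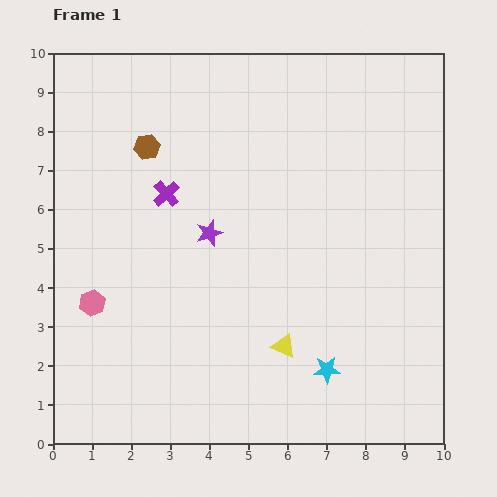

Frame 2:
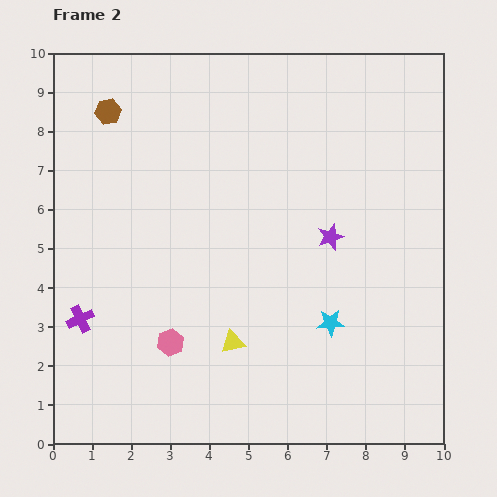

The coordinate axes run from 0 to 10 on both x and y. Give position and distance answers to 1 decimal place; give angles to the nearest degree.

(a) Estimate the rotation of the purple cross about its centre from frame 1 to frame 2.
17° clockwise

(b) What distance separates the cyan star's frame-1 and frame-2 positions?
1.2

The cyan star moved from (7.0, 1.9) to (7.1, 3.1), a distance of √(0.1² + 1.2²) ≈ 1.2.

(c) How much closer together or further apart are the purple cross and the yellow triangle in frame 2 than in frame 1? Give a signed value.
-1.0

Distance in frame 1: 4.9. Distance in frame 2: 3.9.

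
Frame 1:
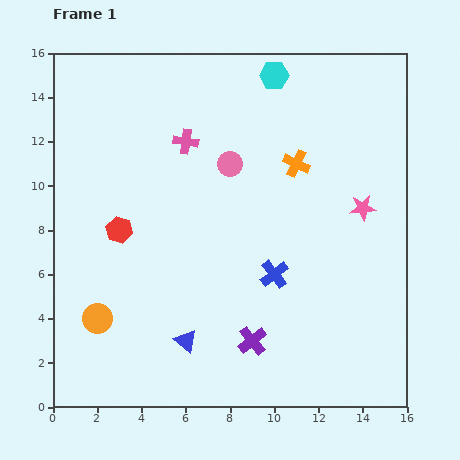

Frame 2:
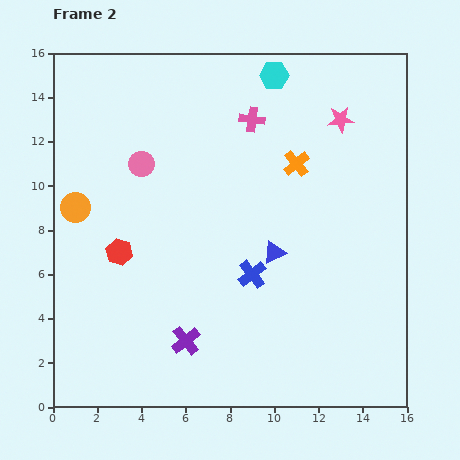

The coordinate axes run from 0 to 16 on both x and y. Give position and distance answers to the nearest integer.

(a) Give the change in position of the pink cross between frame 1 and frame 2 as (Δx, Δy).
(3, 1)

The pink cross was at (6, 12) in frame 1 and (9, 13) in frame 2.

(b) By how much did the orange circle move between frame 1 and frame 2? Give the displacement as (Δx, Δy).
(-1, 5)

The orange circle was at (2, 4) in frame 1 and (1, 9) in frame 2.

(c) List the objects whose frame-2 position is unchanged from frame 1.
the cyan hexagon, the orange cross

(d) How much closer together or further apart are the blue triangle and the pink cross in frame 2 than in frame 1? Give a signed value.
-3

Distance in frame 1: 9. Distance in frame 2: 6.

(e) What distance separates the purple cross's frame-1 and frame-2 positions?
3

The purple cross moved from (9, 3) to (6, 3), a distance of √(3² + 0²) ≈ 3.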